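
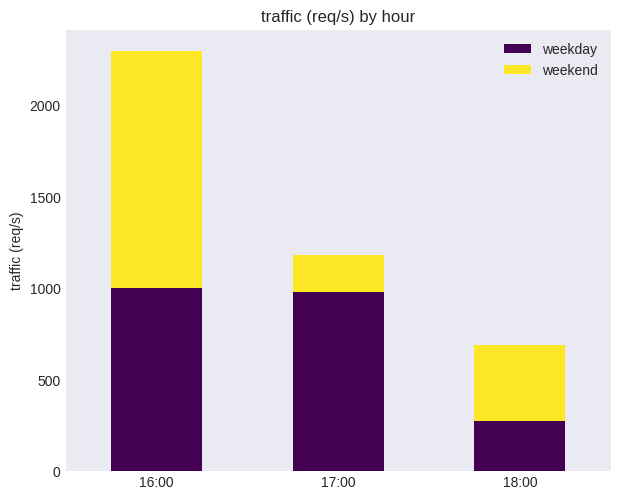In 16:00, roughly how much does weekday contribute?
weekday top ≈ 1000, bottom ≈ 0; segment ≈ 1000.

≈ 1000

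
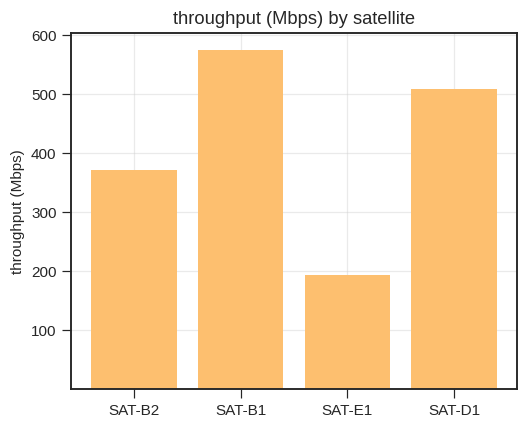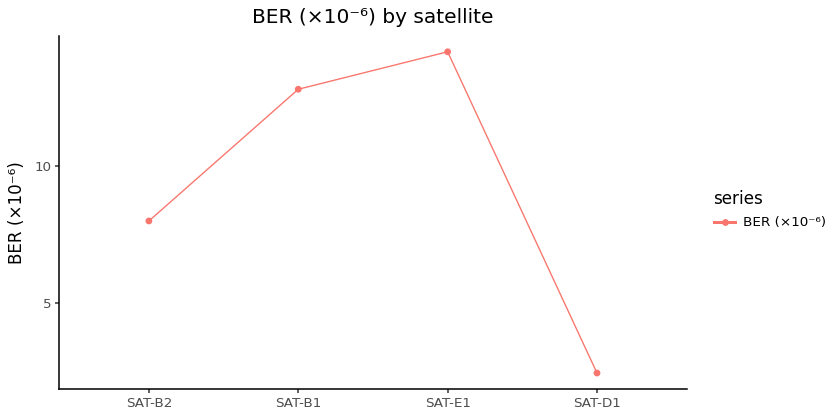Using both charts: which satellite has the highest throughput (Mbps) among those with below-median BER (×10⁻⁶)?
Chart 2 median BER (×10⁻⁶) ≈ 10; below-median satellites: SAT-B2, SAT-D1. Among those, SAT-D1 has the highest throughput (Mbps) (≈ 500).

SAT-D1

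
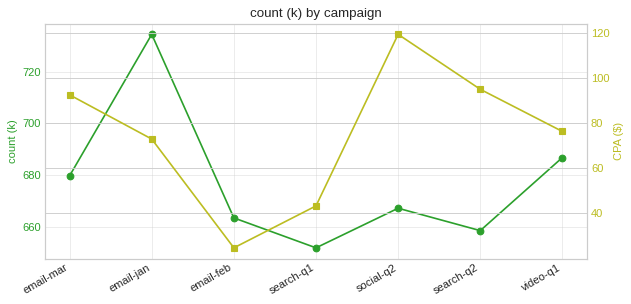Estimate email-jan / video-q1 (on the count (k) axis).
email-jan ≈ 730, video-q1 ≈ 690; 730/690 ≈ 1.06.

≈ 1.06×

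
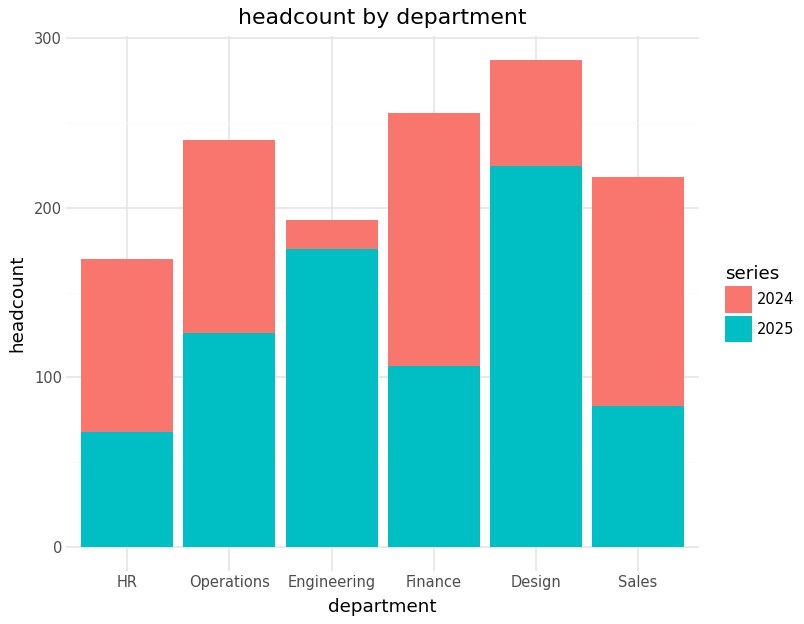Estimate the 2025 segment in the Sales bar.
≈ 75

2025 top ≈ 75, bottom ≈ 0; segment ≈ 75.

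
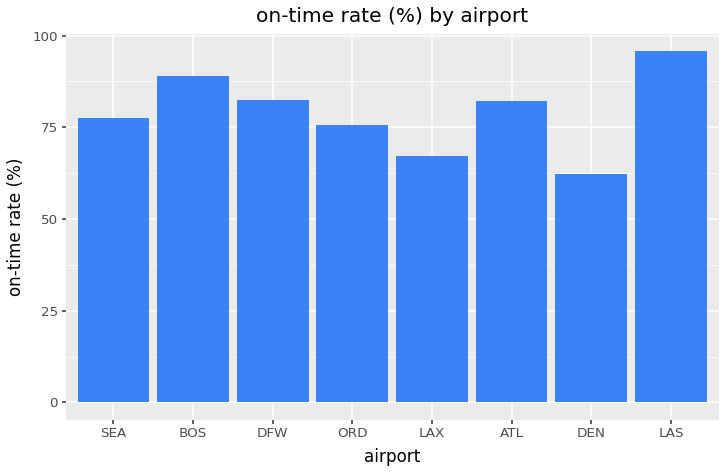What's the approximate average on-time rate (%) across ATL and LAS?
(80 + 100) / 2 ≈ 90.

≈ 90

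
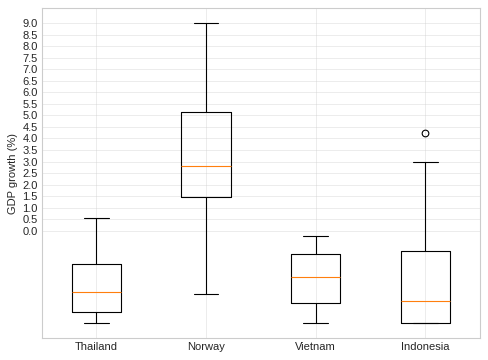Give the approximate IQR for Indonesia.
Q3 ≈ -1.0, Q1 ≈ -4.0; IQR ≈ 3.0.

≈ 3.0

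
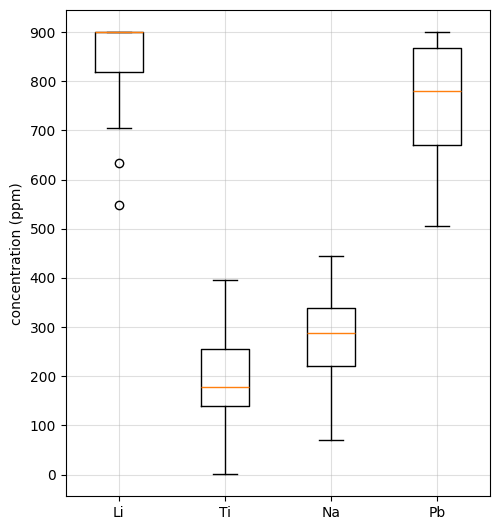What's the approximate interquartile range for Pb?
Q3 ≈ 900, Q1 ≈ 700; IQR ≈ 200.

≈ 200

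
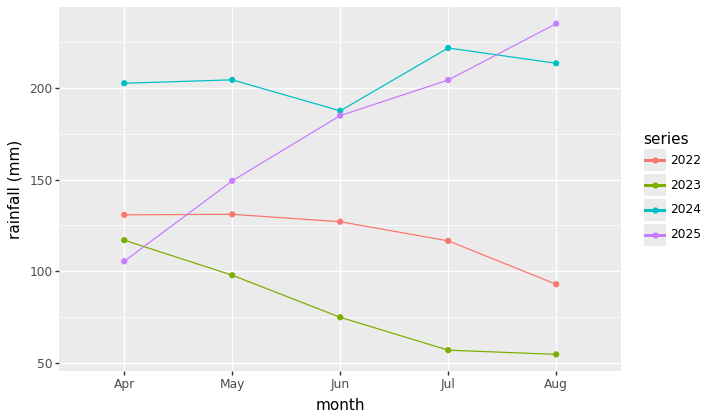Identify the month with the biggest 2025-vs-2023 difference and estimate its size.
Aug, ≈ 180 mm

Aug: 2025 ≈ 240, 2023 ≈ 60 → gap ≈ 180. Next-largest (Jul) is only ≈ 140.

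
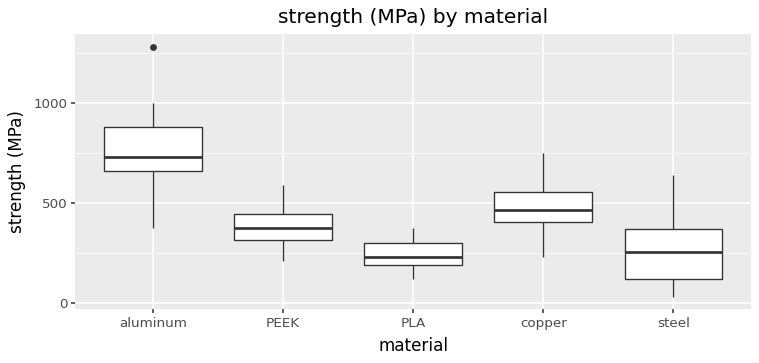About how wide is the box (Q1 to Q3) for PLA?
Q3 ≈ 300, Q1 ≈ 200; IQR ≈ 100.

≈ 100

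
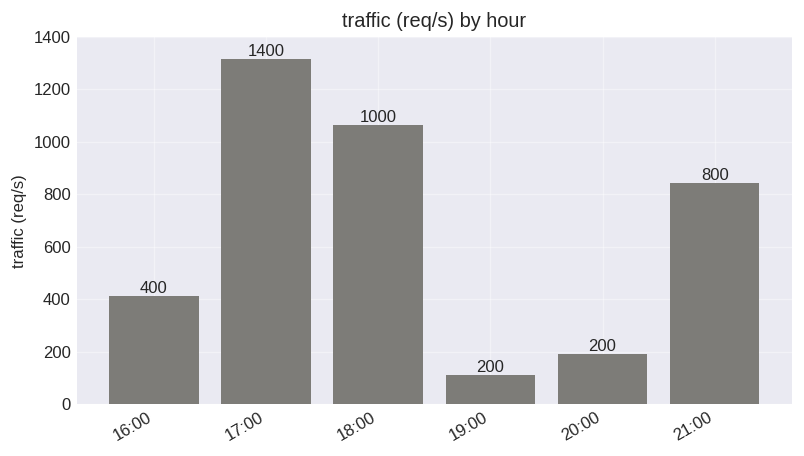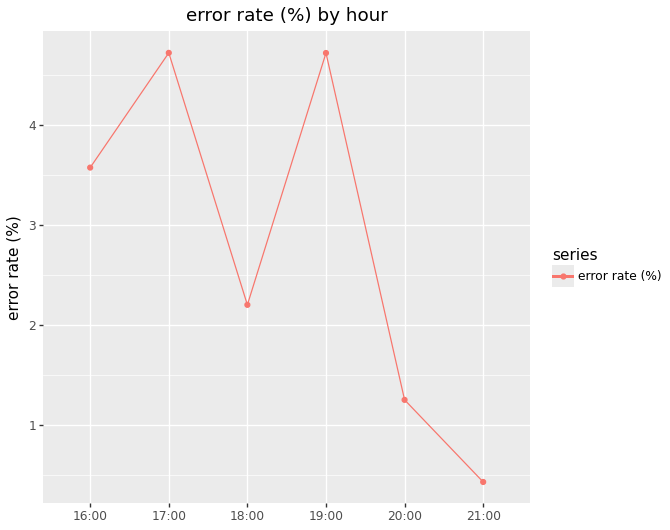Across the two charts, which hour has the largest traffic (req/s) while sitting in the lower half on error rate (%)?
Chart 2 median error rate (%) ≈ 3; below-median hours: 18:00, 20:00, 21:00. Among those, 18:00 has the highest traffic (req/s) (≈ 1000).

18:00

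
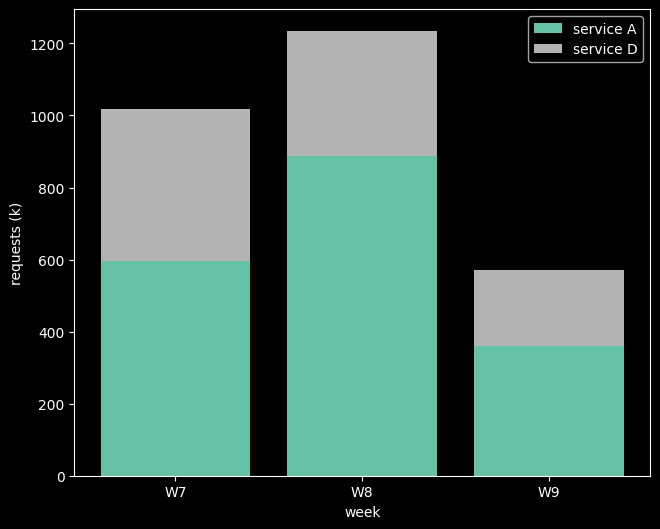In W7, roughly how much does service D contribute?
≈ 400

service D top ≈ 1000, bottom ≈ 600; segment ≈ 400.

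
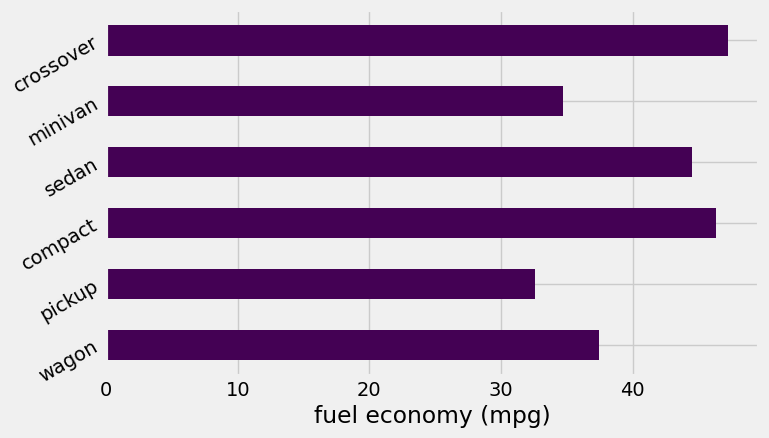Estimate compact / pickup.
≈ 1.29×

compact ≈ 45, pickup ≈ 35; 45/35 ≈ 1.29.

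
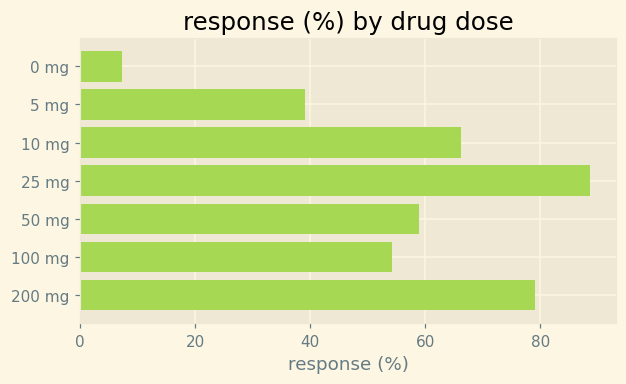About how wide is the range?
Max 25 mg ≈ 90, min 0 mg ≈ 10; range ≈ 80.

≈ 80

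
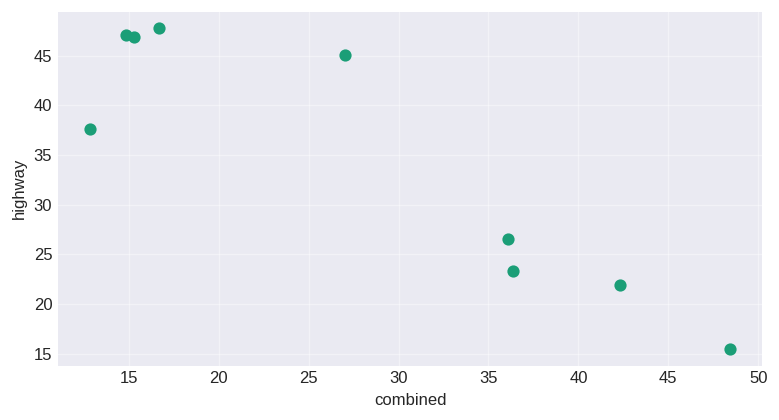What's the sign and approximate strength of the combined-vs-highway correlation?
Points are negatively correlated; strong (|r| ≈ 0.9).

negative, strong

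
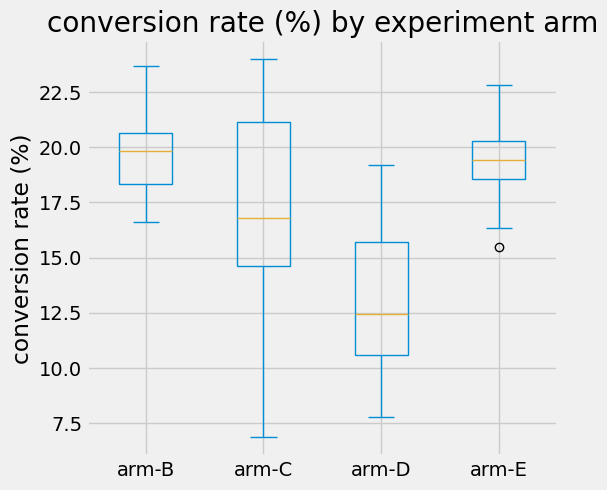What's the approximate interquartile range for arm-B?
Q3 ≈ 20.5, Q1 ≈ 18.5; IQR ≈ 2.0.

≈ 2.0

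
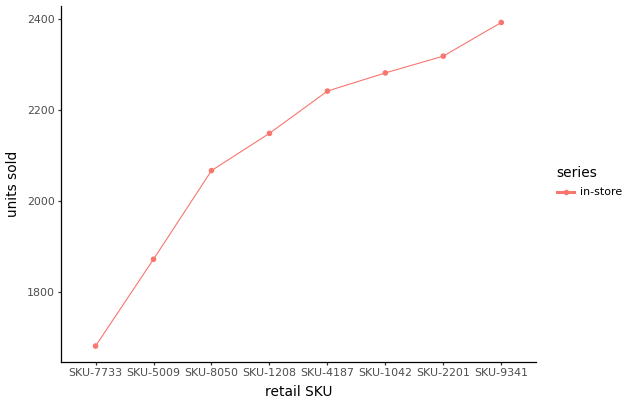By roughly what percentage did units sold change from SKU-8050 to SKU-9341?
≈ +14.3%

SKU-8050 ≈ 2100, SKU-9341 ≈ 2400; (2400 − 2100) / 2100 ≈ +14.3%.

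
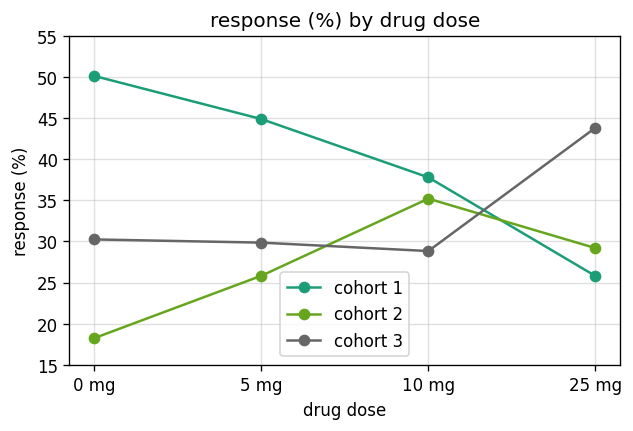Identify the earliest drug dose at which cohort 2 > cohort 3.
5 mg: cohort 2 ≈ 25 vs cohort 3 ≈ 30 (not yet); 10 mg: cohort 2 ≈ 35 vs cohort 3 ≈ 30 (first crossover).

10 mg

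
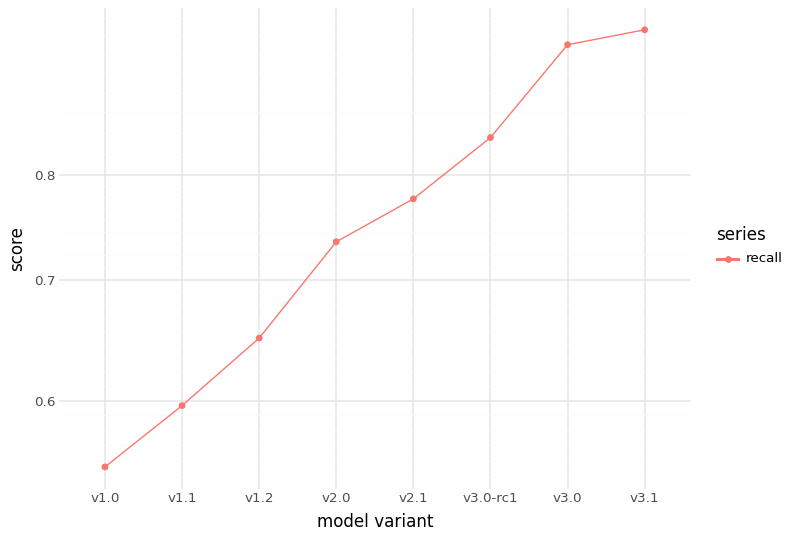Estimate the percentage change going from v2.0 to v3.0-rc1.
v2.0 ≈ 0.75, v3.0-rc1 ≈ 0.85; (0.85 − 0.75) / 0.75 ≈ +13.3%.

≈ +13.3%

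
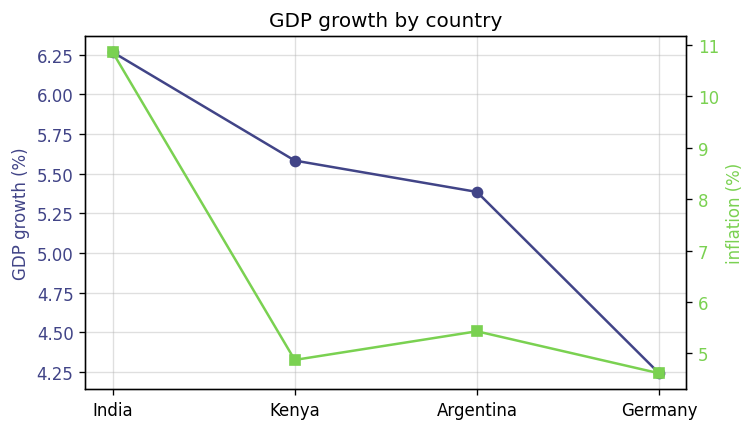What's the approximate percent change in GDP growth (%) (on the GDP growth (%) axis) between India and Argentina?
≈ -12.9%

India ≈ 6.2, Argentina ≈ 5.4; (5.4 − 6.2) / 6.2 ≈ -12.9%.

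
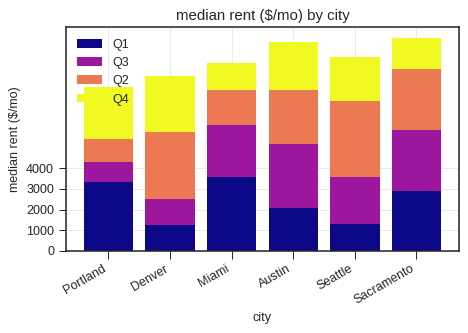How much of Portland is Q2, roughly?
Q2 top ≈ 5000, bottom ≈ 4000; segment ≈ 1000.

≈ 1000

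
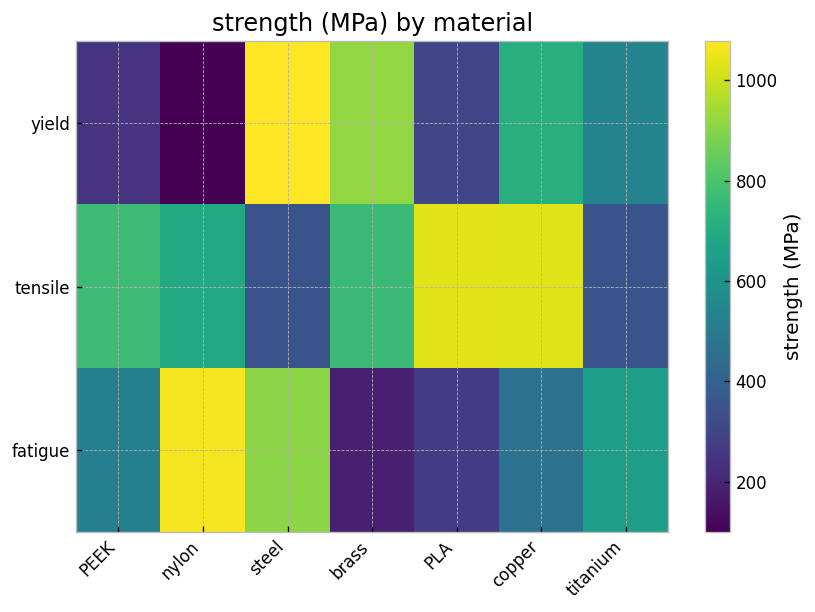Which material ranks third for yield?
Top 4 for yield: steel ≈ 1100, brass ≈ 900, copper ≈ 700, titanium ≈ 500.

copper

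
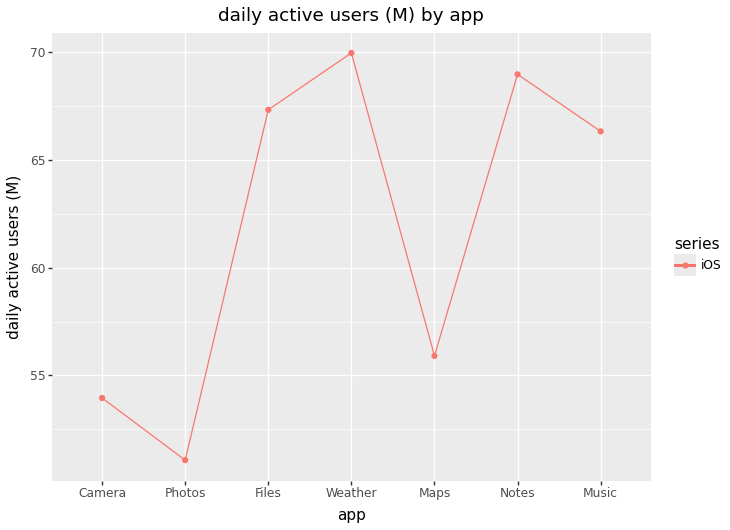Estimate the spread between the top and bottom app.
≈ 18

Max Weather ≈ 70, min Photos ≈ 52; range ≈ 18.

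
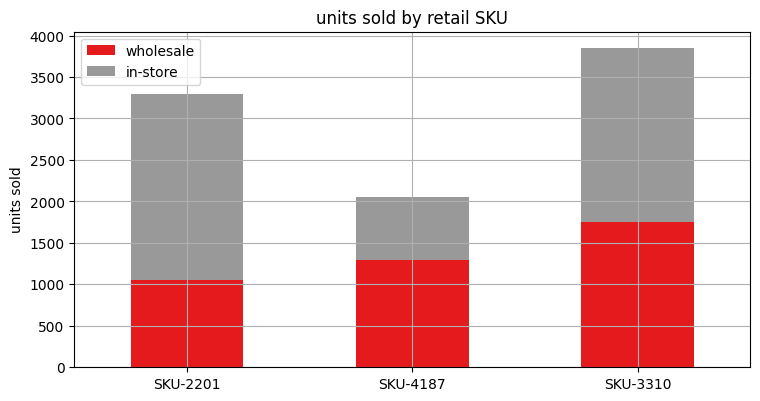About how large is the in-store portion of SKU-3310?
in-store top ≈ 4000, bottom ≈ 1500; segment ≈ 2500.

≈ 2500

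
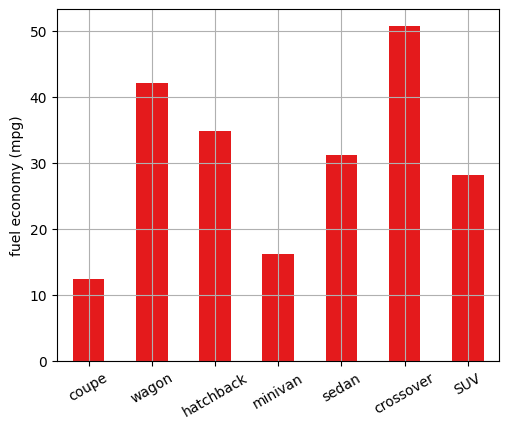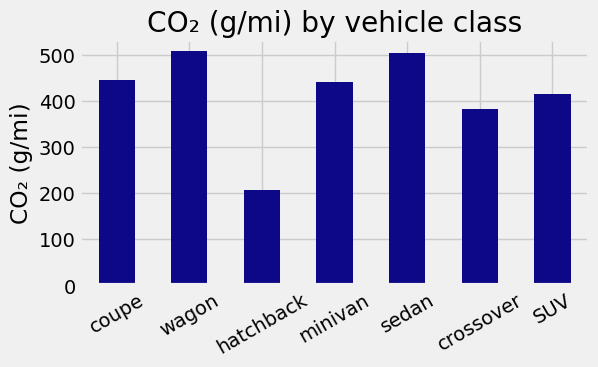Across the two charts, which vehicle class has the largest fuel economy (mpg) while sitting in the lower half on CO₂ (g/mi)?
crossover

Chart 2 median CO₂ (g/mi) ≈ 450; below-median vehicle classes: hatchback, crossover, SUV. Among those, crossover has the highest fuel economy (mpg) (≈ 50).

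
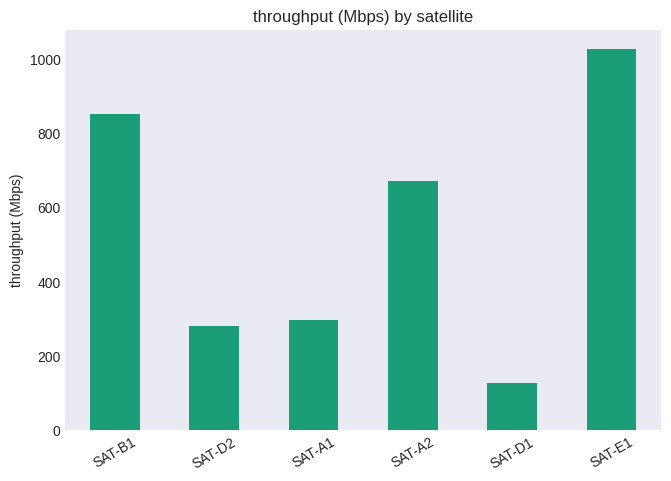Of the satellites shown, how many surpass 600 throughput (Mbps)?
Above 600: SAT-B1, SAT-A2, SAT-E1.

3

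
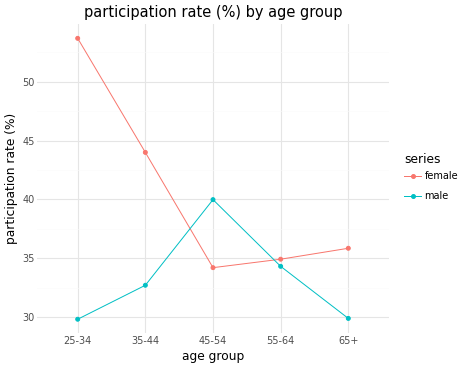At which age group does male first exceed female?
45-54

35-44: male ≈ 32 vs female ≈ 44 (not yet); 45-54: male ≈ 40 vs female ≈ 34 (first crossover).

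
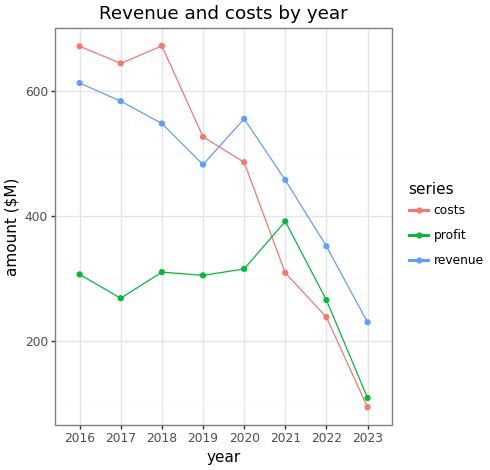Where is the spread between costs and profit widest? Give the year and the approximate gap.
2017: costs ≈ 650, profit ≈ 250 → gap ≈ 400. Next-largest (2016) is only ≈ 350.

2017, ≈ 400 $M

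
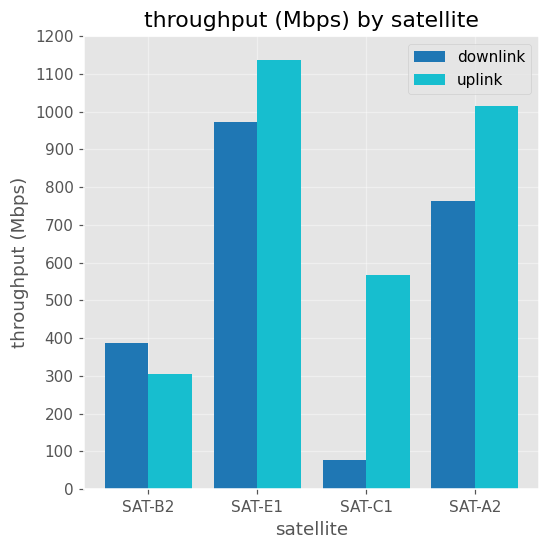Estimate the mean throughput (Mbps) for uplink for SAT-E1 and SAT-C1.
(1100 + 600) / 2 ≈ 850.

≈ 850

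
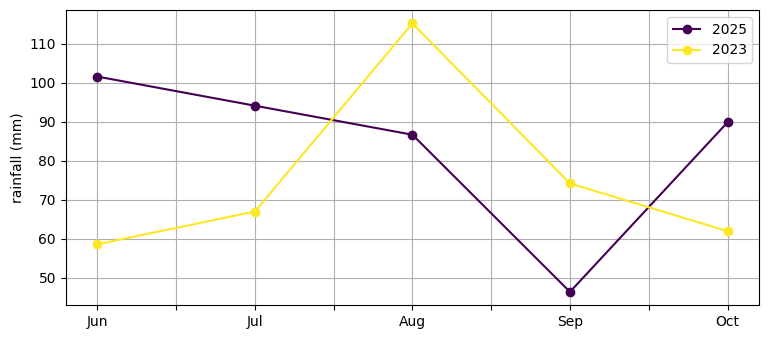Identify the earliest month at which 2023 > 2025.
Jul: 2023 ≈ 70 vs 2025 ≈ 90 (not yet); Aug: 2023 ≈ 120 vs 2025 ≈ 90 (first crossover).

Aug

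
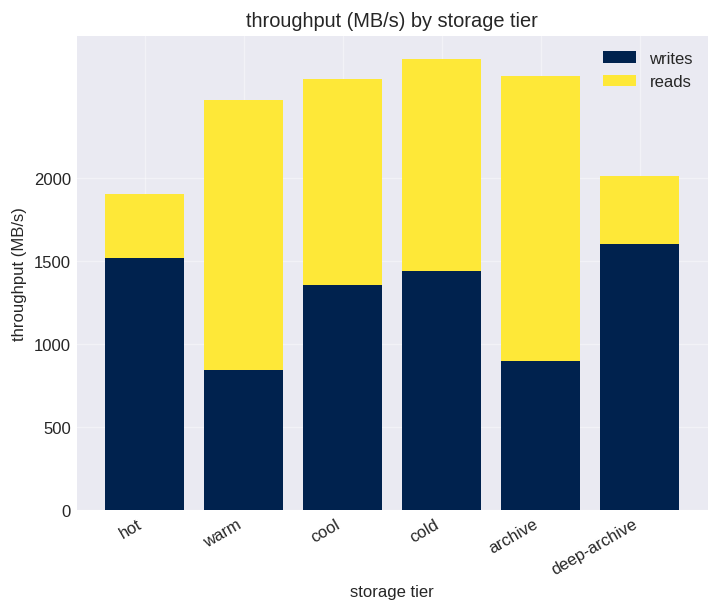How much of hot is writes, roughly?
≈ 1500

writes top ≈ 1500, bottom ≈ 0; segment ≈ 1500.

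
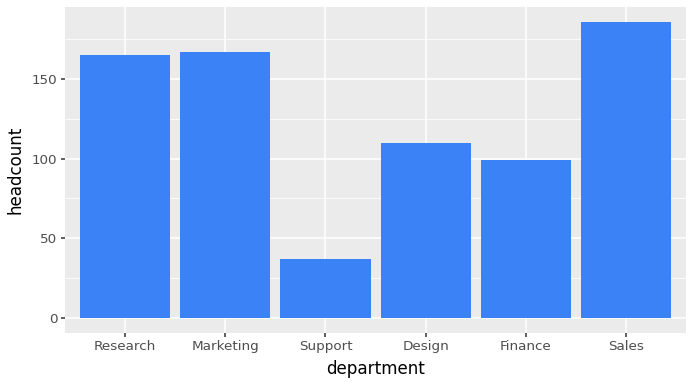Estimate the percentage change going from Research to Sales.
≈ +12.5%

Research ≈ 160, Sales ≈ 180; (180 − 160) / 160 ≈ +12.5%.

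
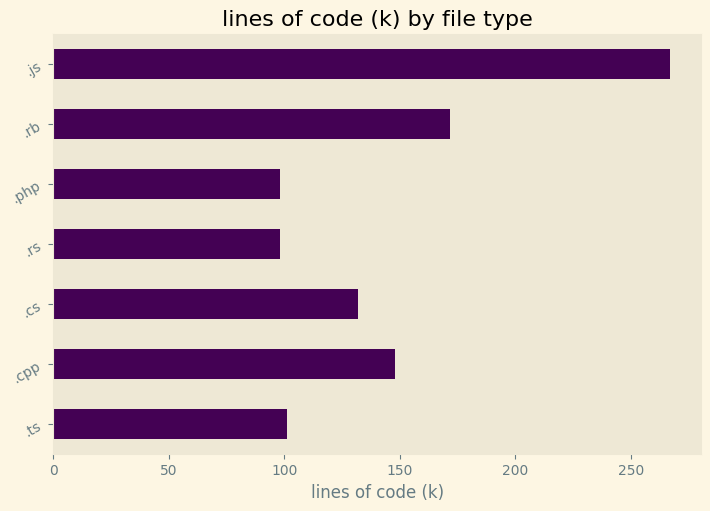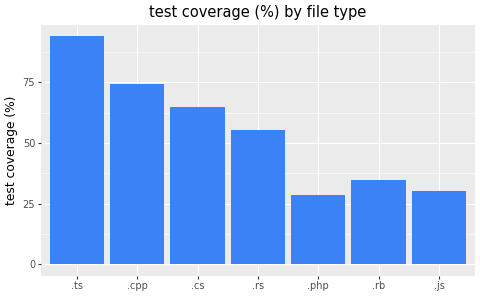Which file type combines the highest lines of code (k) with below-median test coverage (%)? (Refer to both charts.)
.js

Chart 2 median test coverage (%) ≈ 60; below-median file types: .php, .rb, .js. Among those, .js has the highest lines of code (k) (≈ 275).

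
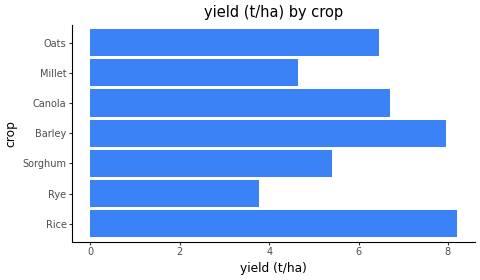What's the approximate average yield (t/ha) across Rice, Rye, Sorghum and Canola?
(8 + 4 + 5 + 7) / 4 ≈ 6.

≈ 6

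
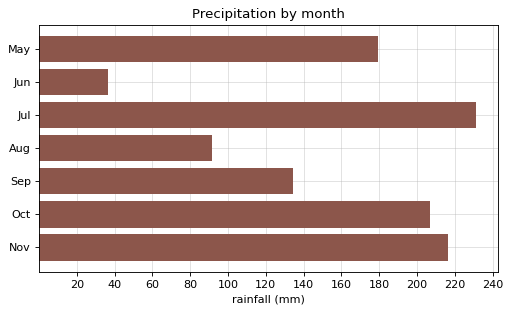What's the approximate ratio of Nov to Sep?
Nov ≈ 220, Sep ≈ 140; 220/140 ≈ 1.57.

≈ 1.57×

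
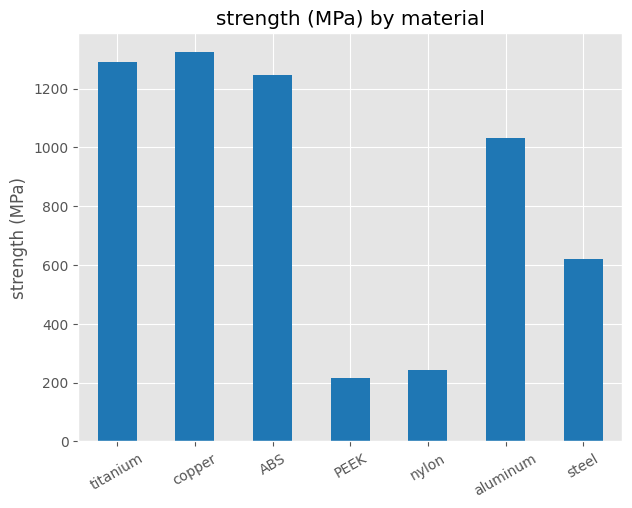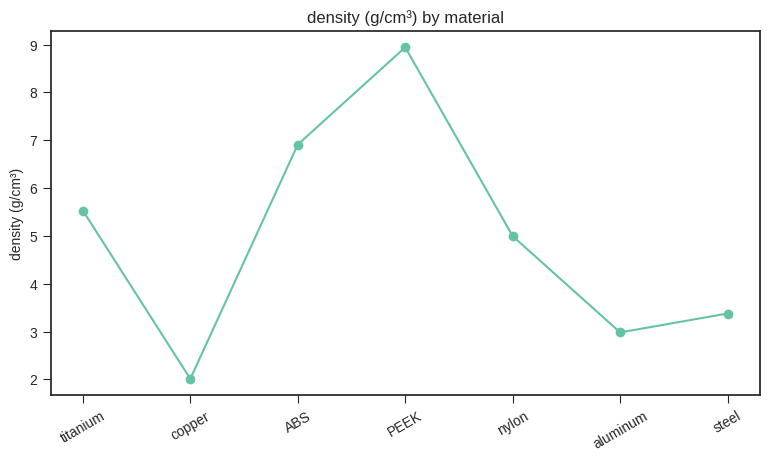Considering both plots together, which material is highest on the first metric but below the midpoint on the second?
copper

Chart 2 median density (g/cm³) ≈ 5; below-median materials: copper, aluminum, steel. Among those, copper has the highest strength (MPa) (≈ 1400).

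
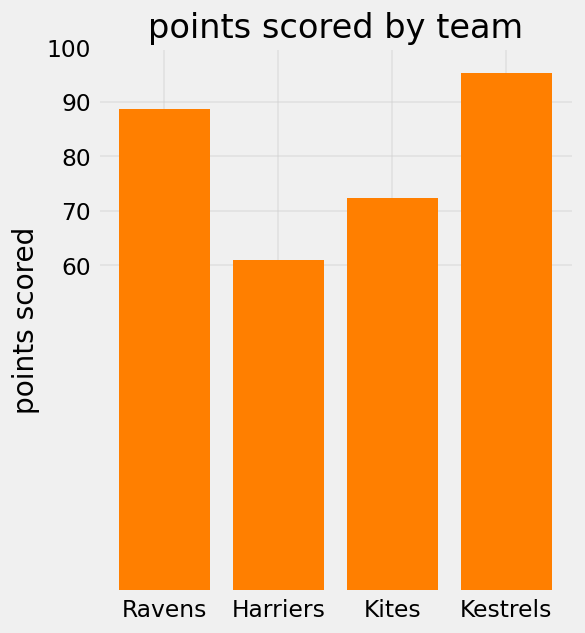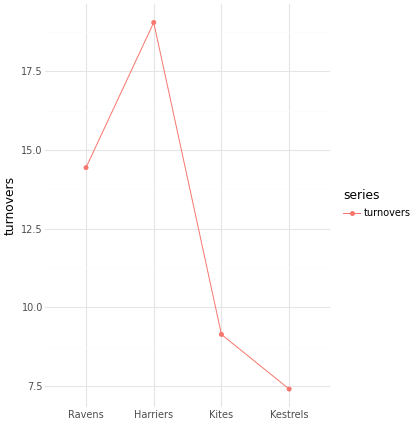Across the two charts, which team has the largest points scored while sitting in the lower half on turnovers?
Chart 2 median turnovers ≈ 12; below-median teams: Kites, Kestrels. Among those, Kestrels has the highest points scored (≈ 100).

Kestrels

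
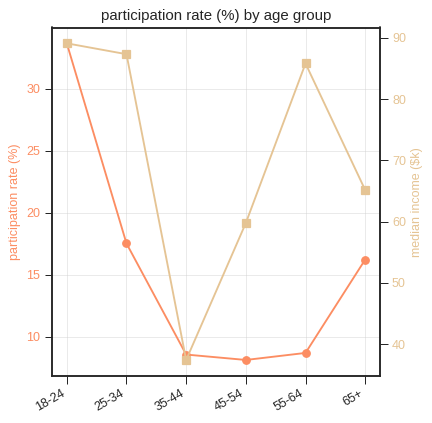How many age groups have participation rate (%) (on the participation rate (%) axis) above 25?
1

Above 25: 18-24.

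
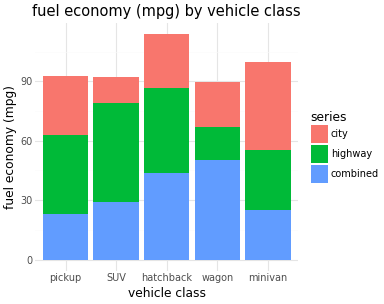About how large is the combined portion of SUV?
combined top ≈ 30, bottom ≈ 0; segment ≈ 30.

≈ 30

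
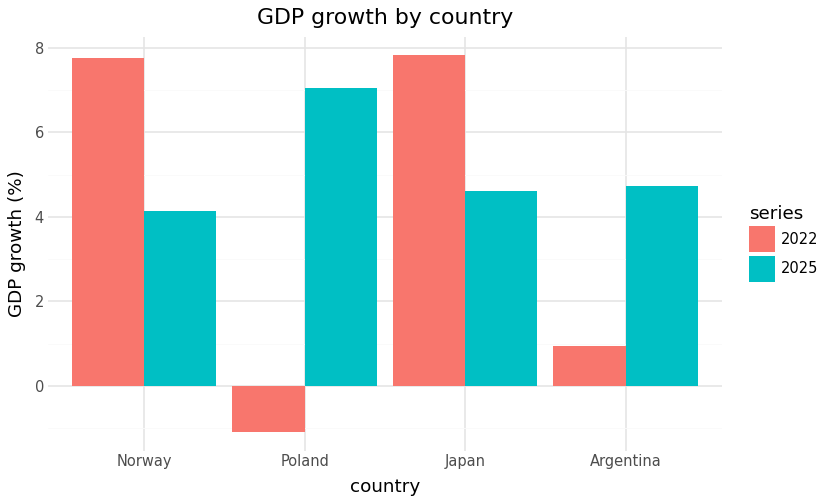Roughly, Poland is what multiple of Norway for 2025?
≈ 1.75×

Poland ≈ 7, Norway ≈ 4; 7/4 ≈ 1.75.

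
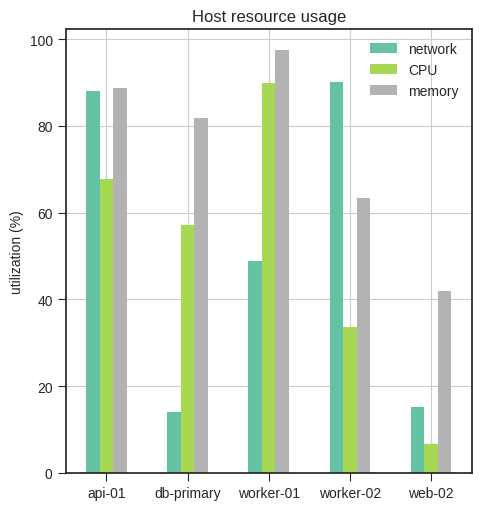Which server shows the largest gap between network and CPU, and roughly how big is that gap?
worker-02, ≈ 60 %

worker-02: network ≈ 90, CPU ≈ 30 → gap ≈ 60. Next-largest (db-primary) is only ≈ 50.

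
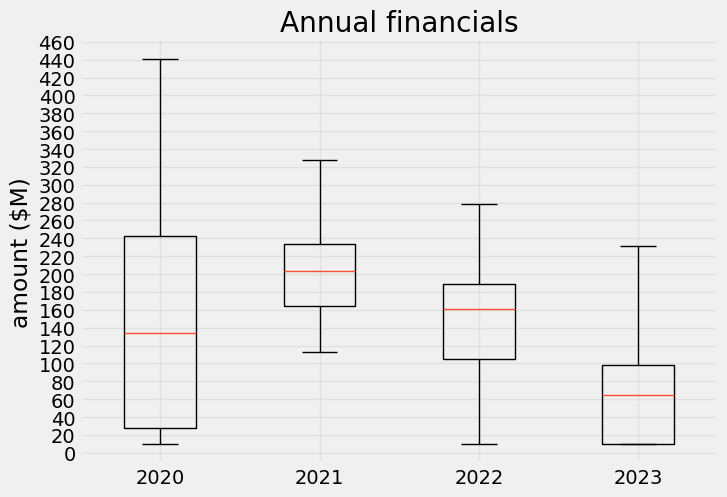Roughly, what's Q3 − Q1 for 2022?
≈ 80

Q3 ≈ 180, Q1 ≈ 100; IQR ≈ 80.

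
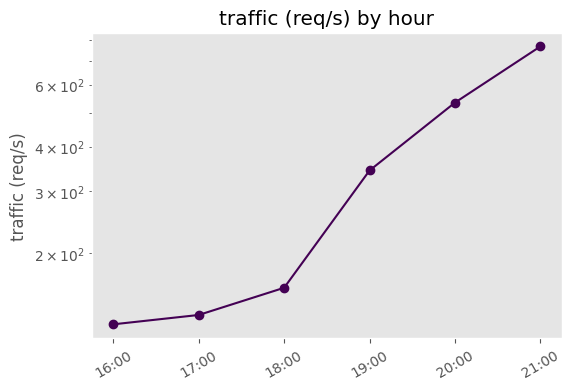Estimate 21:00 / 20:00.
21:00 ≈ 800, 20:00 ≈ 500; 800/500 ≈ 1.6.

≈ 1.6×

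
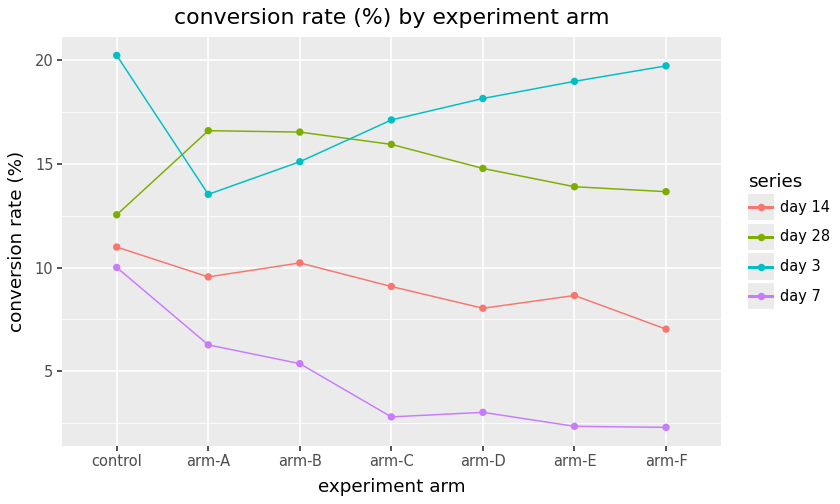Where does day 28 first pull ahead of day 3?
arm-A

control: day 28 ≈ 12 vs day 3 ≈ 20 (not yet); arm-A: day 28 ≈ 16 vs day 3 ≈ 14 (first crossover).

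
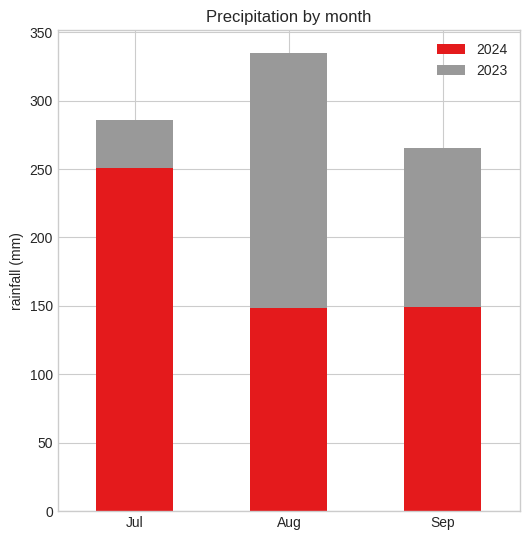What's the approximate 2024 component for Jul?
≈ 250

2024 top ≈ 250, bottom ≈ 0; segment ≈ 250.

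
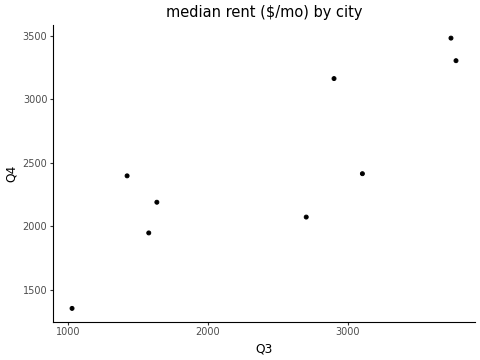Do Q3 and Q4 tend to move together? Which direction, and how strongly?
Points are positively correlated; strong (|r| ≈ 0.8).

positive, strong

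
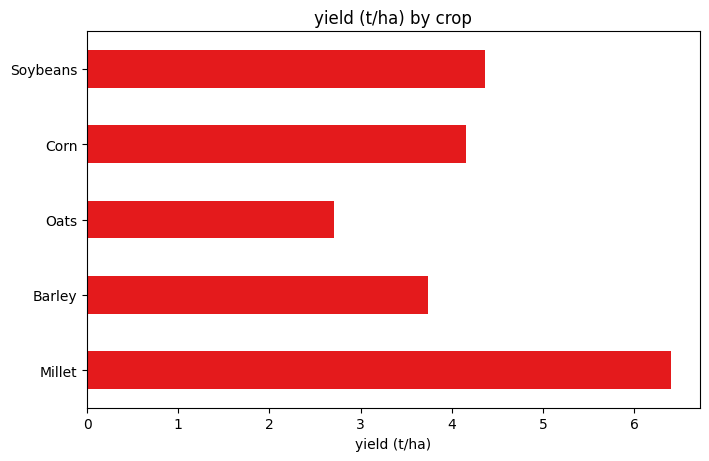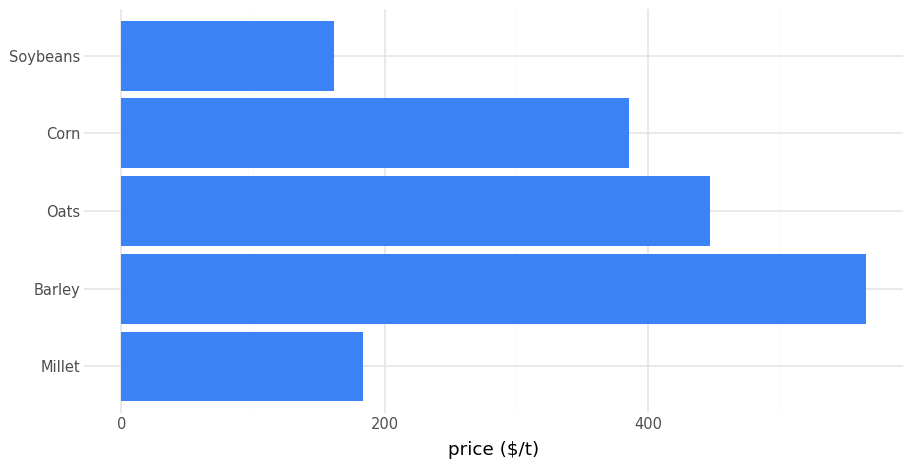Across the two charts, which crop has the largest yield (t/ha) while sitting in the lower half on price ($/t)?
Millet

Chart 2 median price ($/t) ≈ 400; below-median crops: Millet, Soybeans. Among those, Millet has the highest yield (t/ha) (≈ 6).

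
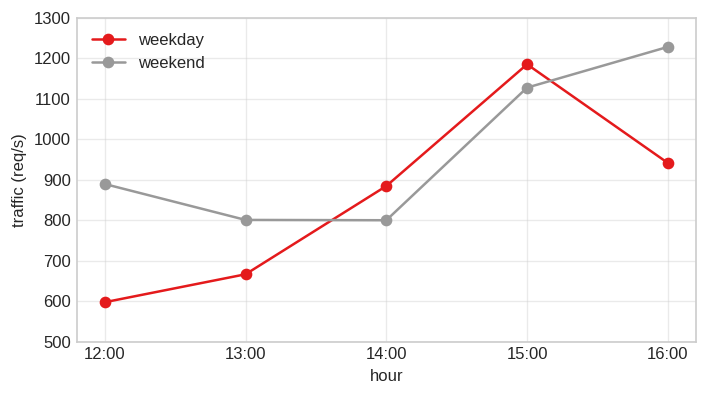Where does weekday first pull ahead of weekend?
13:00: weekday ≈ 700 vs weekend ≈ 800 (not yet); 14:00: weekday ≈ 900 vs weekend ≈ 800 (first crossover).

14:00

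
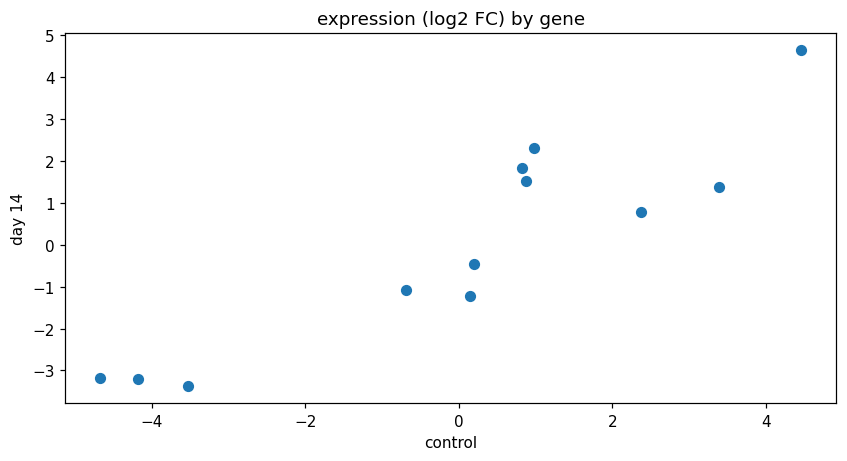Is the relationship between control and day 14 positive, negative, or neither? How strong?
Points are positively correlated; strong (|r| ≈ 0.9).

positive, strong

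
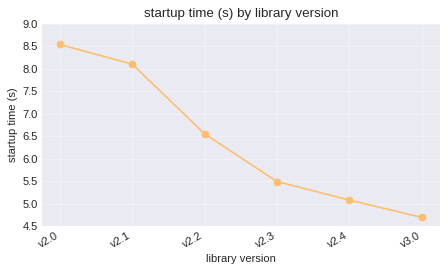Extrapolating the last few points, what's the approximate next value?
Last three: 5.5, 5.0, 4.5 → slope ≈ -0.5/step → next ≈ 4.

≈ 4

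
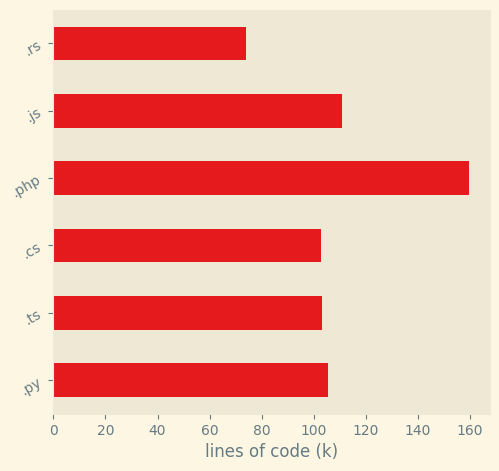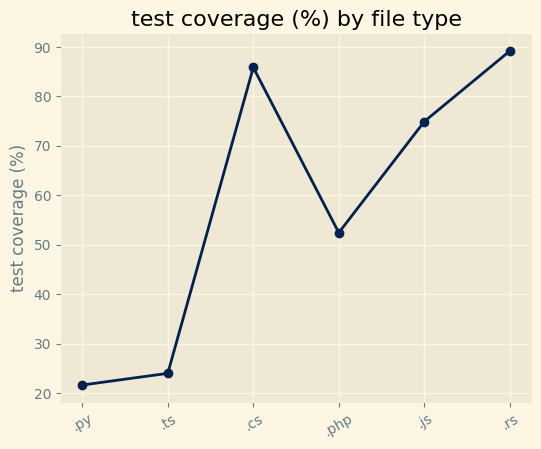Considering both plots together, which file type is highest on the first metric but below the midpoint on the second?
Chart 2 median test coverage (%) ≈ 60; below-median file types: .py, .ts, .php. Among those, .php has the highest lines of code (k) (≈ 160).

.php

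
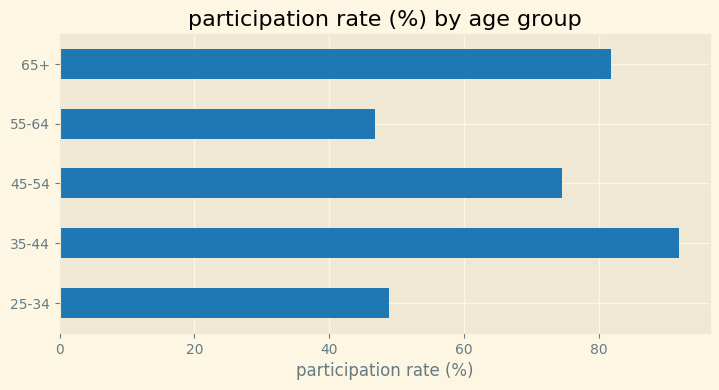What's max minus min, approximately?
Max 35-44 ≈ 90, min 55-64 ≈ 50; range ≈ 40.

≈ 40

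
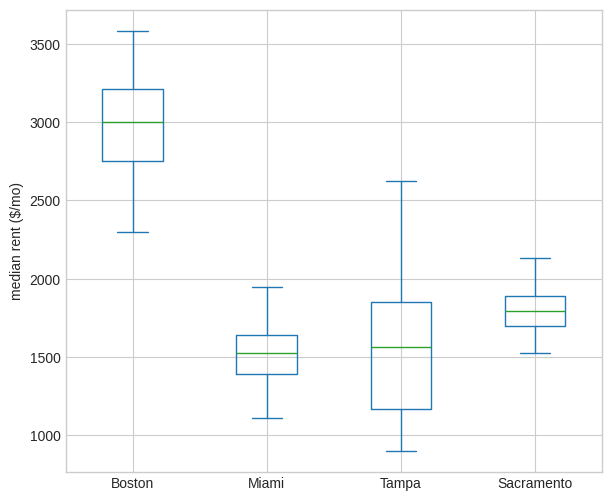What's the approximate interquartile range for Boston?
Q3 ≈ 3200, Q1 ≈ 2800; IQR ≈ 400.

≈ 400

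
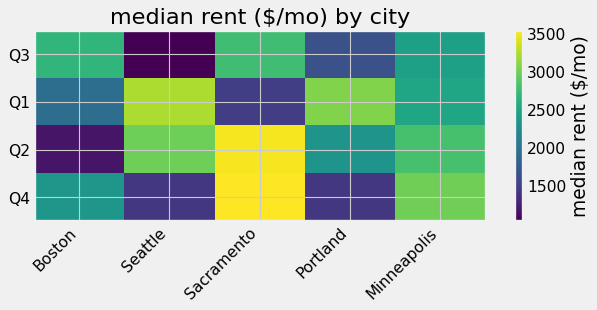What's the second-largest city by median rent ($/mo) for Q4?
Minneapolis

Top 3 for Q4: Sacramento ≈ 3500, Minneapolis ≈ 3000, Boston ≈ 2500.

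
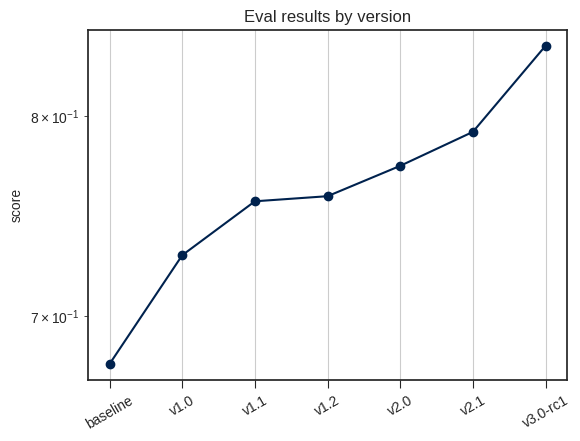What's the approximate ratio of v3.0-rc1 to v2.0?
v3.0-rc1 ≈ 0.84, v2.0 ≈ 0.78; 0.84/0.78 ≈ 1.08.

≈ 1.08×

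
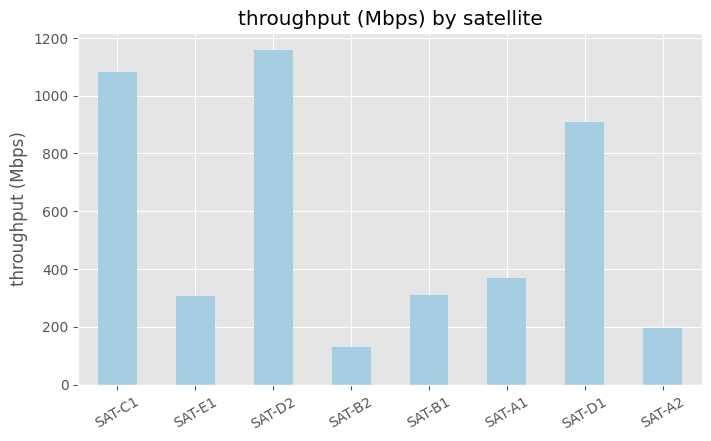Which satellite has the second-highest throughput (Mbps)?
Top 3: SAT-D2 ≈ 1200, SAT-C1 ≈ 1100, SAT-D1 ≈ 900.

SAT-C1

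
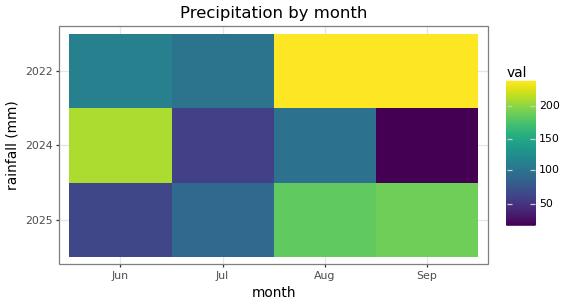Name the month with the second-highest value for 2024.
Aug

Top 3 for 2024: Jun ≈ 220, Aug ≈ 100, Jul ≈ 60.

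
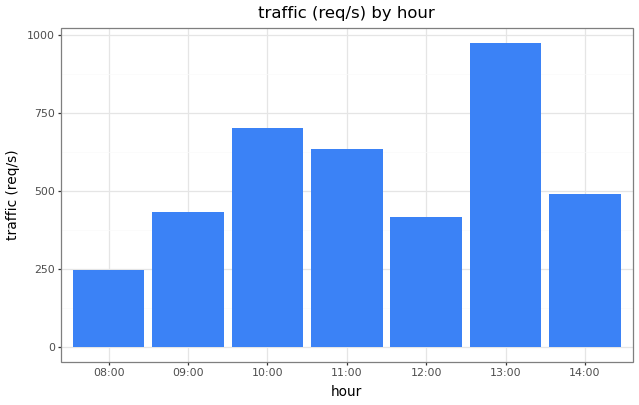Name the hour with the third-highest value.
Top 4: 13:00 ≈ 1000, 10:00 ≈ 700, 11:00 ≈ 600, 14:00 ≈ 500.

11:00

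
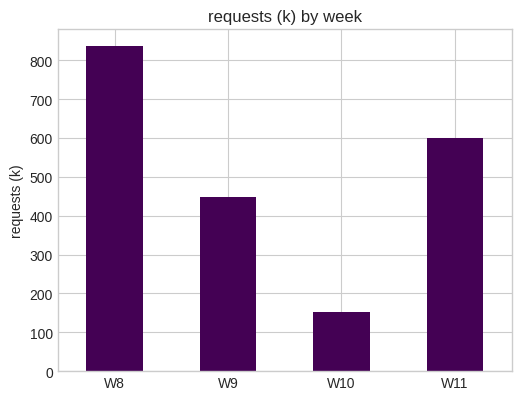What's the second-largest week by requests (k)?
Top 3: W8 ≈ 800, W11 ≈ 600, W9 ≈ 400.

W11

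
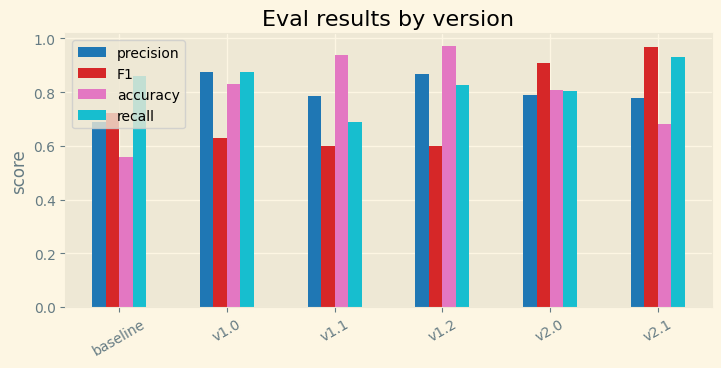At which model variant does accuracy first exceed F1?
v1.0

baseline: accuracy ≈ 0.6 vs F1 ≈ 0.7 (not yet); v1.0: accuracy ≈ 0.8 vs F1 ≈ 0.6 (first crossover).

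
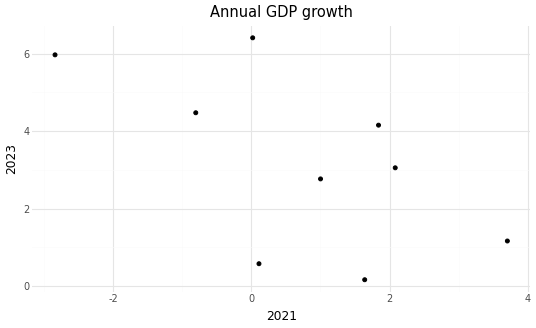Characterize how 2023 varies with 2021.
Points are negatively correlated; moderate (|r| ≈ 0.6).

negative, moderate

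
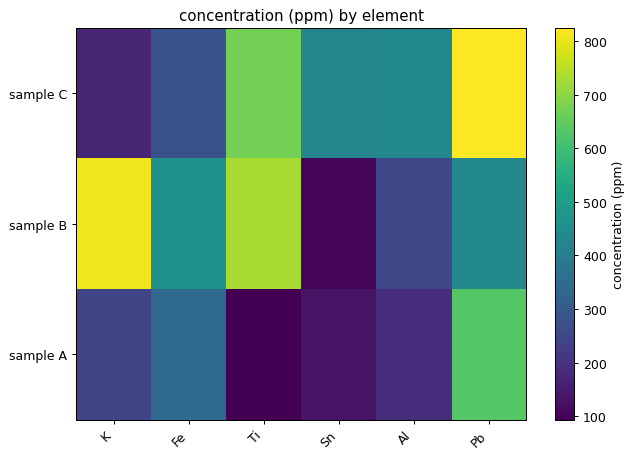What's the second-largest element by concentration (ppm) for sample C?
Top 3 for sample C: Pb ≈ 800, Ti ≈ 700, Al ≈ 400.

Ti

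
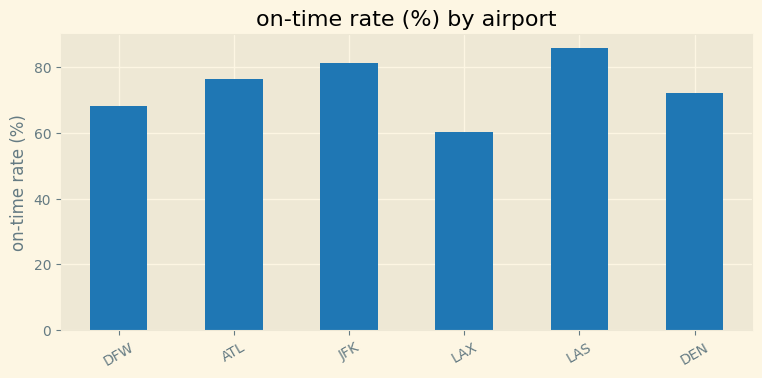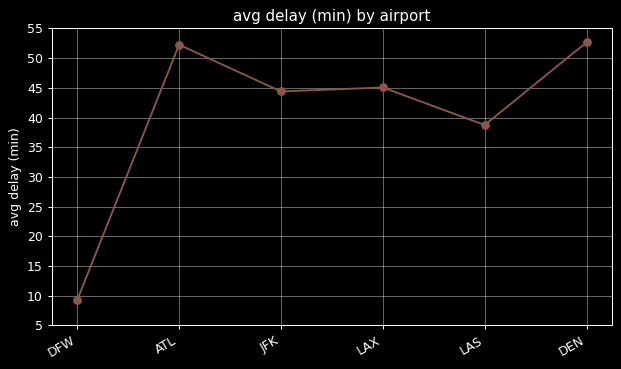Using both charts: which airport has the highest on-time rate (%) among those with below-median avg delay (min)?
LAS

Chart 2 median avg delay (min) ≈ 45; below-median airports: DFW, JFK, LAS. Among those, LAS has the highest on-time rate (%) (≈ 90).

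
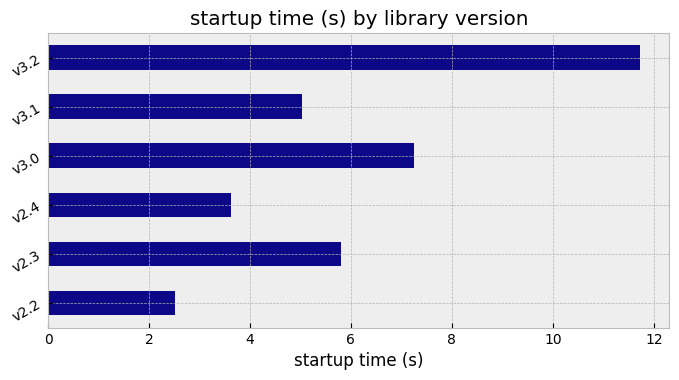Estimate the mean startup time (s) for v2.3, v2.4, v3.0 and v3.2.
(6 + 4 + 7 + 12) / 4 ≈ 7.

≈ 7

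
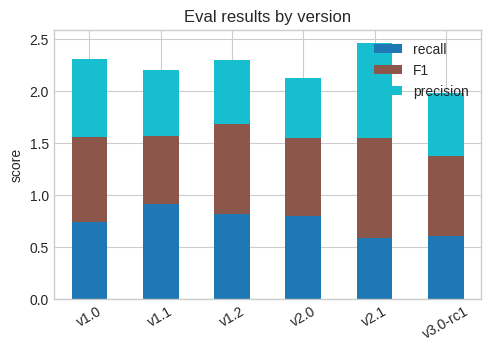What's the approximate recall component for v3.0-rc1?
≈ 0.5

recall top ≈ 0.5, bottom ≈ 0.0; segment ≈ 0.5.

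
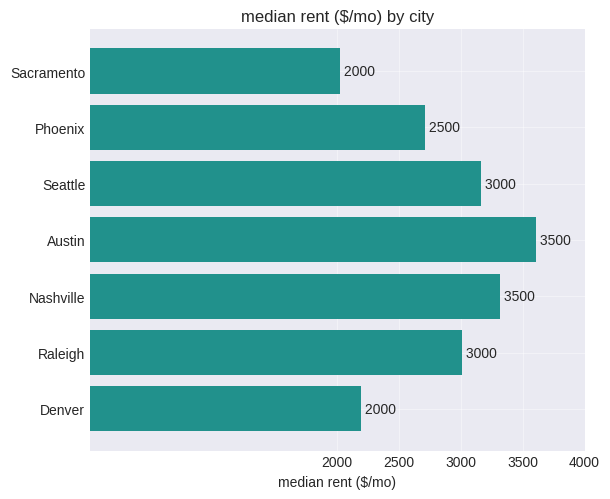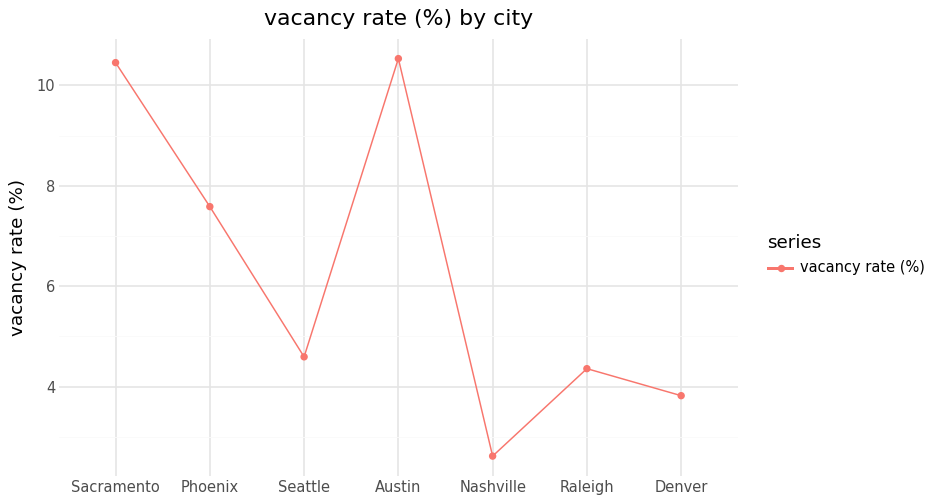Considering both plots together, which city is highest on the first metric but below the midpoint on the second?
Nashville

Chart 2 median vacancy rate (%) ≈ 5; below-median cities: Nashville, Raleigh, Denver. Among those, Nashville has the highest median rent ($/mo) (≈ 3500).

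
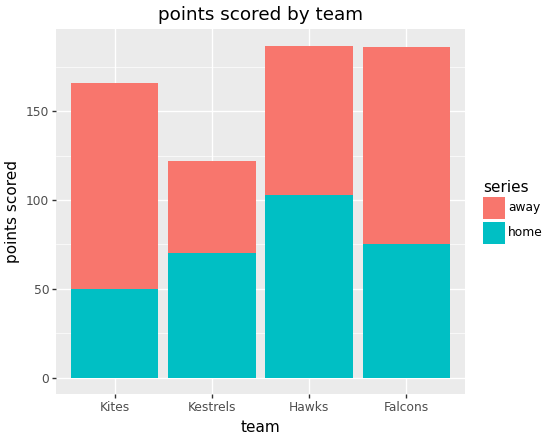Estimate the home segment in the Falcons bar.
≈ 80

home top ≈ 80, bottom ≈ 0; segment ≈ 80.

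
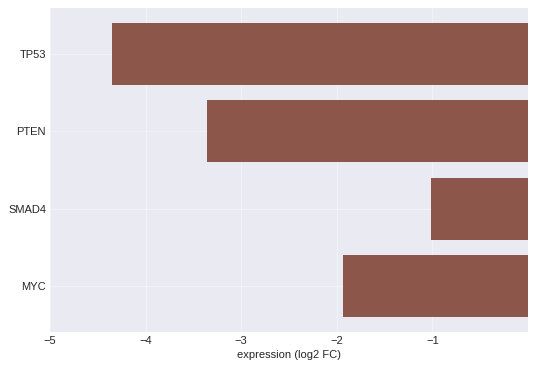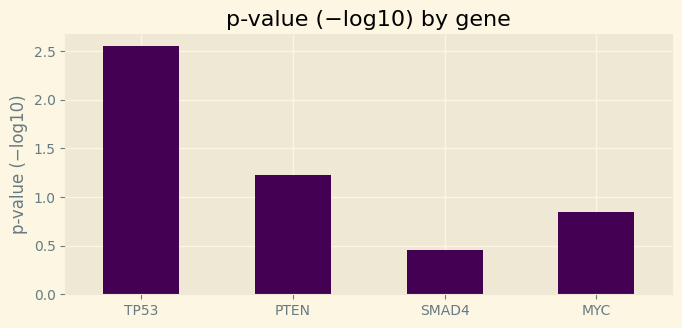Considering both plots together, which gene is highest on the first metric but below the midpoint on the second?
Chart 2 median p-value (−log10) ≈ 1; below-median genes: SMAD4, MYC. Among those, SMAD4 has the highest expression (log2 FC) (≈ -1).

SMAD4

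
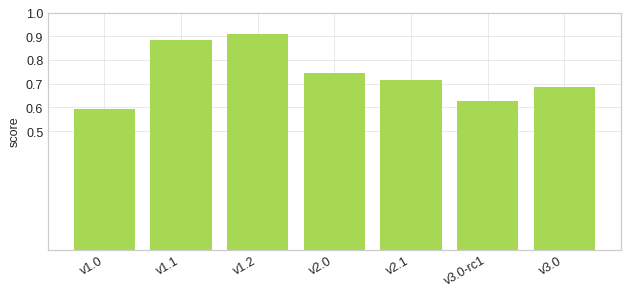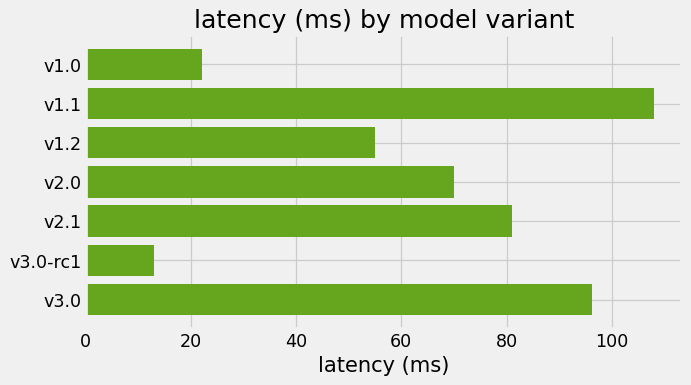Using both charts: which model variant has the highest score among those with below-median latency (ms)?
Chart 2 median latency (ms) ≈ 70; below-median model variants: v1.0, v1.2, v3.0-rc1. Among those, v1.2 has the highest score (≈ 0.9).

v1.2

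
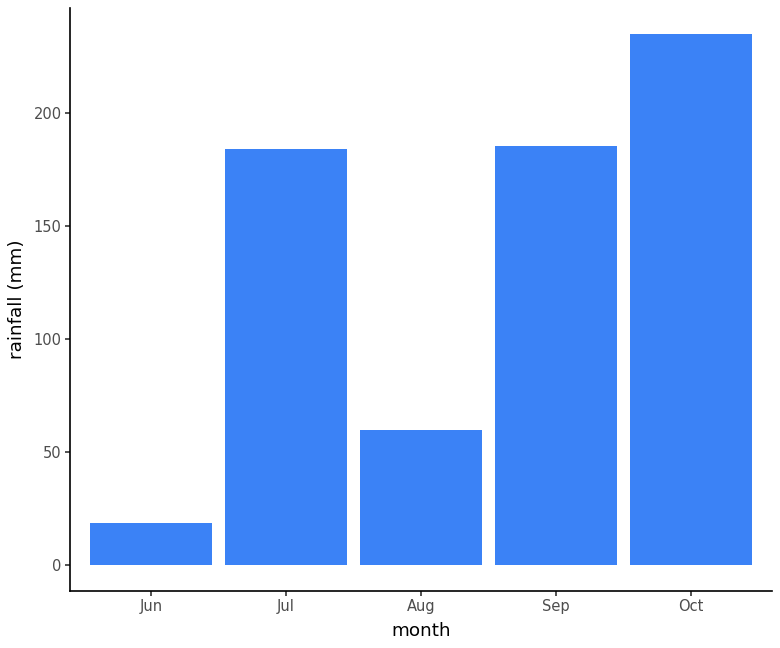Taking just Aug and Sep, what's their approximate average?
≈ 120

(60 + 180) / 2 ≈ 120.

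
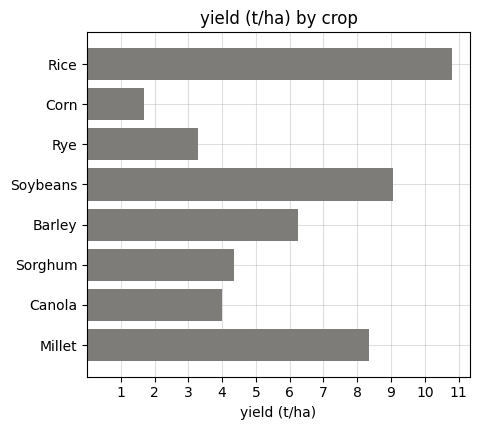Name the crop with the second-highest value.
Top 3: Rice ≈ 11, Soybeans ≈ 9, Millet ≈ 8.

Soybeans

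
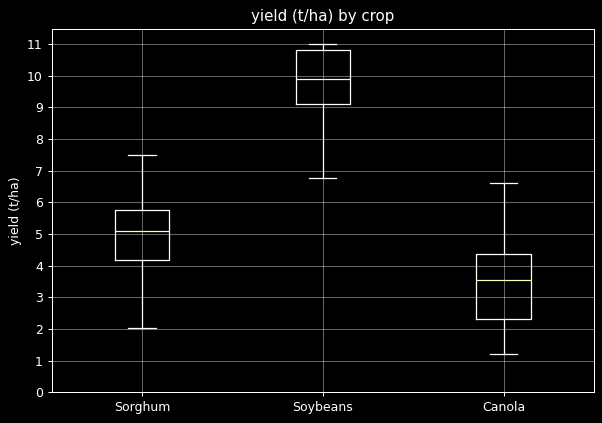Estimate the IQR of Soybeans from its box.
≈ 2

Q3 ≈ 11, Q1 ≈ 9; IQR ≈ 2.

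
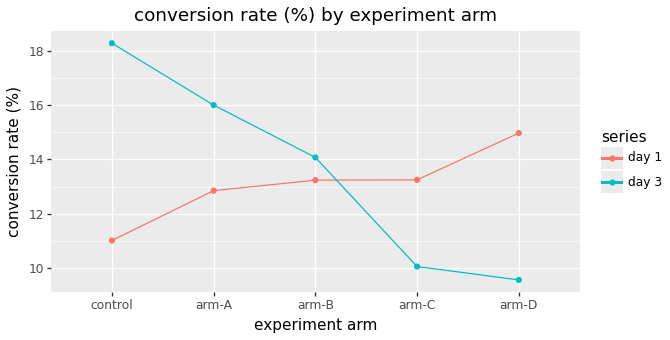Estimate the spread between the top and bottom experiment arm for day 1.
Max arm-D ≈ 15, min control ≈ 11; range ≈ 4.

≈ 4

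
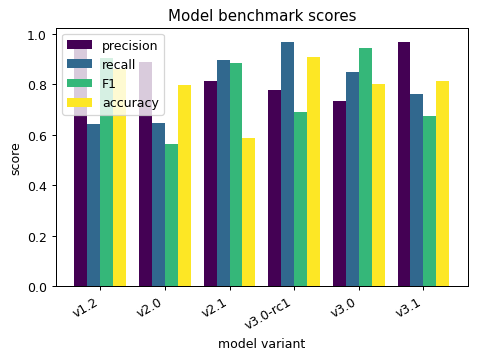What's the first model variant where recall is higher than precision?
v2.0: recall ≈ 0.6 vs precision ≈ 0.9 (not yet); v2.1: recall ≈ 0.9 vs precision ≈ 0.8 (first crossover).

v2.1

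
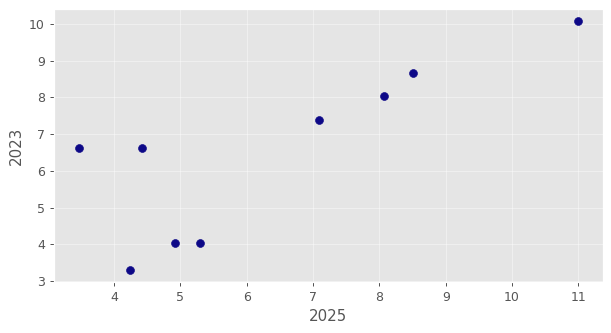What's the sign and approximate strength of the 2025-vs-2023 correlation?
positive, strong

Points are positively correlated; strong (|r| ≈ 0.8).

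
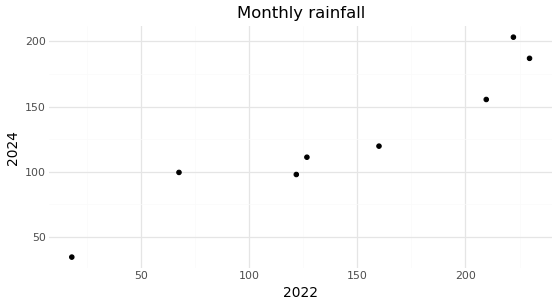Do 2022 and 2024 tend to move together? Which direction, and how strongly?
positive, strong

Points are positively correlated; strong (|r| ≈ 1.0).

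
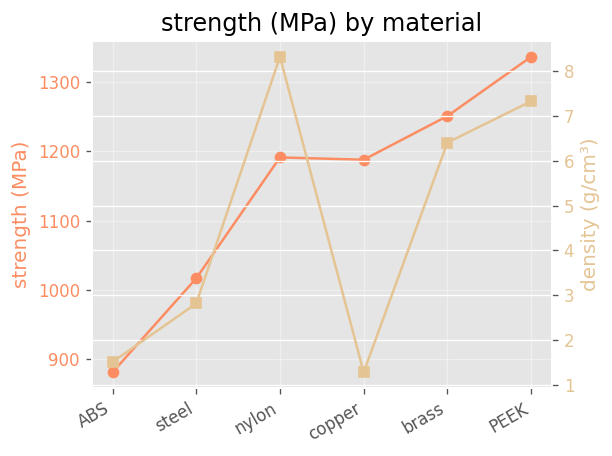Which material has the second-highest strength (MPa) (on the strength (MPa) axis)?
brass

Top 3 (on the strength (MPa) axis): PEEK ≈ 1350, brass ≈ 1250, nylon ≈ 1200.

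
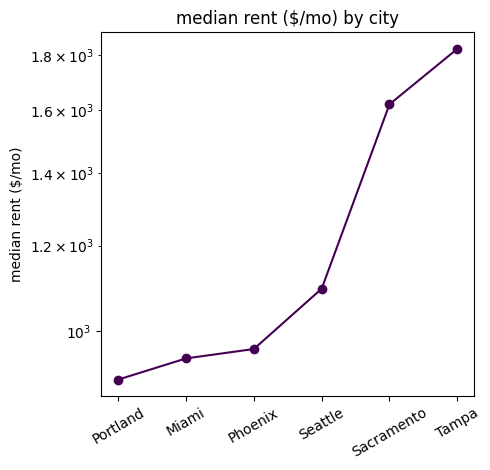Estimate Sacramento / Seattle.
Sacramento ≈ 1600, Seattle ≈ 1100; 1600/1100 ≈ 1.45.

≈ 1.45×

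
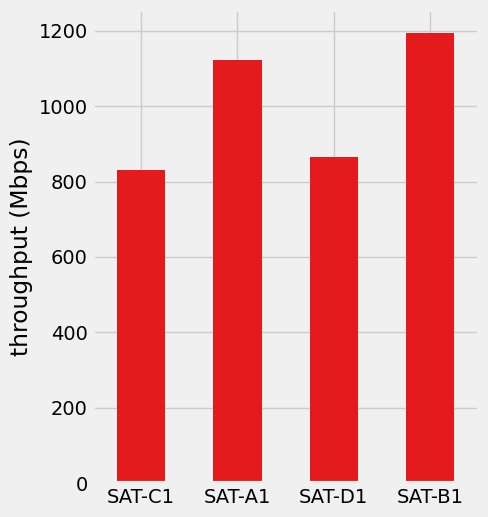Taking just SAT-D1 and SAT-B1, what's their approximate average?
≈ 1050

(900 + 1200) / 2 ≈ 1050.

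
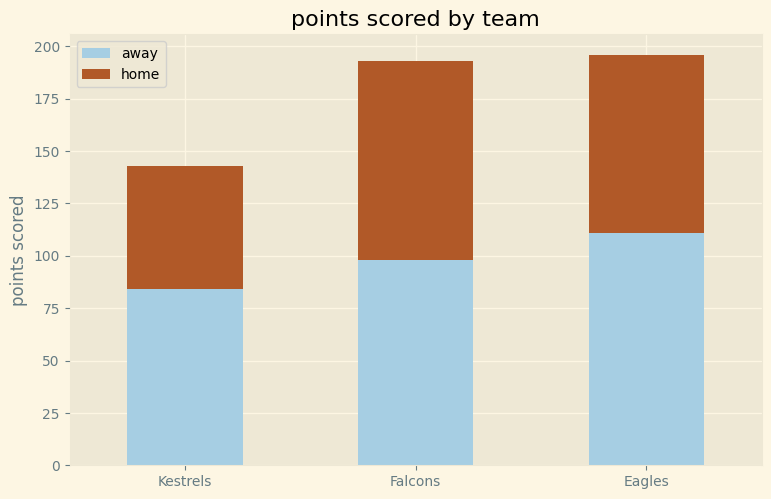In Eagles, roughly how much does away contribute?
away top ≈ 120, bottom ≈ 0; segment ≈ 120.

≈ 120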